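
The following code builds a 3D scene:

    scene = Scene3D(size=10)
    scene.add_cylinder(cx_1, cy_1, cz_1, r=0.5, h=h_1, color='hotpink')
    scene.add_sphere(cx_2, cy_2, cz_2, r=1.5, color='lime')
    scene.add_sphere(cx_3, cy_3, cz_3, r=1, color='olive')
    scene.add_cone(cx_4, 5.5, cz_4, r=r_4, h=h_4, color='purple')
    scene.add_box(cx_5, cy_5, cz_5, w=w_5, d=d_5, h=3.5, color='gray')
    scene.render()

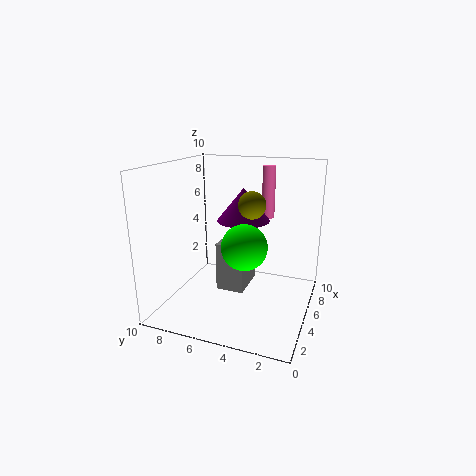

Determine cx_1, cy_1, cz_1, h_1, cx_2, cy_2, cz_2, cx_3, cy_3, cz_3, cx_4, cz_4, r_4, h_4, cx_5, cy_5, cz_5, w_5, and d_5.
cx_1 = 9
cy_1 = 4
cz_1 = 5.5
h_1 = 4
cx_2 = 3.5
cy_2 = 4
cz_2 = 5
cx_3 = 6.5
cy_3 = 4.5
cz_3 = 7
cx_4 = 7.5
cz_4 = 5.5
r_4 = 2
h_4 = 2.5
cx_5 = 4.5
cy_5 = 4.5
cz_5 = 1
w_5 = 3
d_5 = 2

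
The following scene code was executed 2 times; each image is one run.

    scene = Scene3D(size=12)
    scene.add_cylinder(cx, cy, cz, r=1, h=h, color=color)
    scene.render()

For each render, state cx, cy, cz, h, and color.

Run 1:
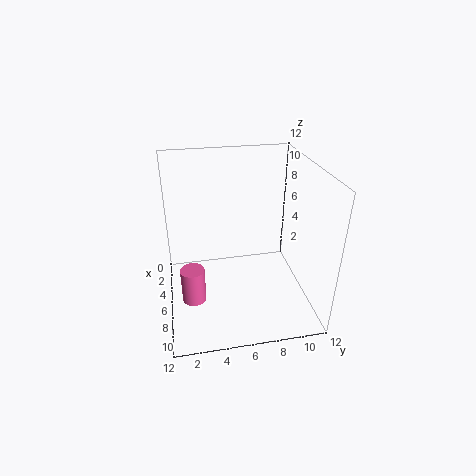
cx = 7; cy = 2; cz = 1; h = 3; color = 'hotpink'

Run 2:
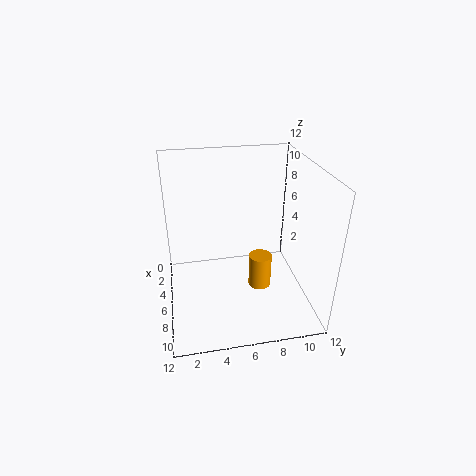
cx = 6; cy = 8; cz = 1; h = 3; color = 'orange'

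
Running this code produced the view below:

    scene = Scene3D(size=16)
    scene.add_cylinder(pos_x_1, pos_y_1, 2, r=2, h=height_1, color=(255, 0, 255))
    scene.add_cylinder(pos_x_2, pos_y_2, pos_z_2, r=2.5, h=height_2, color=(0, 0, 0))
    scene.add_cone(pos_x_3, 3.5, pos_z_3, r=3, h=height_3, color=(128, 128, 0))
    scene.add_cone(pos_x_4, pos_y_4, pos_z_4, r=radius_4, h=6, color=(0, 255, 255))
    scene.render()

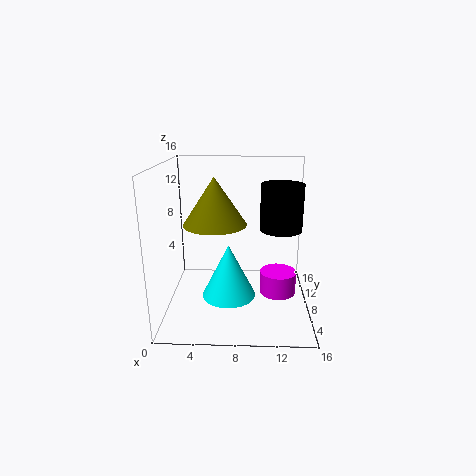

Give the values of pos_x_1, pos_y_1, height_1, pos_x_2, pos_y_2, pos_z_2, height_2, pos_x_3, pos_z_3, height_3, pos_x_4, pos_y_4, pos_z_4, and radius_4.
pos_x_1 = 12.5, pos_y_1 = 7, height_1 = 2.5, pos_x_2 = 13, pos_y_2 = 11, pos_z_2 = 8, height_2 = 5.5, pos_x_3 = 6, pos_z_3 = 11, height_3 = 4.5, pos_x_4 = 7, pos_y_4 = 7, pos_z_4 = 1.5, radius_4 = 3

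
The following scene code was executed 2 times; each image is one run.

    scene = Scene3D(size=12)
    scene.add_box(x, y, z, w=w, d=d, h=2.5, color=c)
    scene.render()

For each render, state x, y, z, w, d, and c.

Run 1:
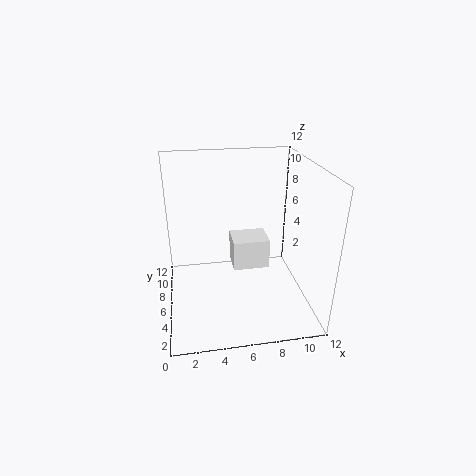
x = 5.5
y = 5
z = 3.5
w = 3
d = 2.5
c = 'white'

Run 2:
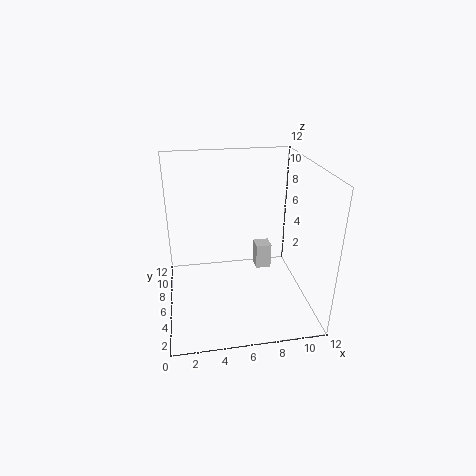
x = 8.5
y = 9.5
z = 0.5
w = 1.5
d = 1.5
c = 'lightgray'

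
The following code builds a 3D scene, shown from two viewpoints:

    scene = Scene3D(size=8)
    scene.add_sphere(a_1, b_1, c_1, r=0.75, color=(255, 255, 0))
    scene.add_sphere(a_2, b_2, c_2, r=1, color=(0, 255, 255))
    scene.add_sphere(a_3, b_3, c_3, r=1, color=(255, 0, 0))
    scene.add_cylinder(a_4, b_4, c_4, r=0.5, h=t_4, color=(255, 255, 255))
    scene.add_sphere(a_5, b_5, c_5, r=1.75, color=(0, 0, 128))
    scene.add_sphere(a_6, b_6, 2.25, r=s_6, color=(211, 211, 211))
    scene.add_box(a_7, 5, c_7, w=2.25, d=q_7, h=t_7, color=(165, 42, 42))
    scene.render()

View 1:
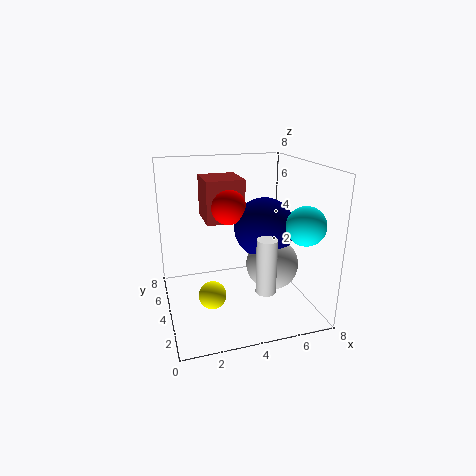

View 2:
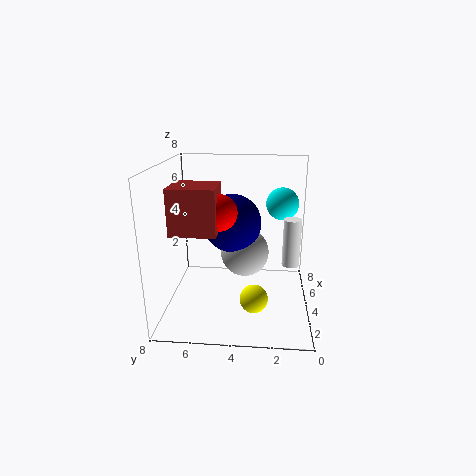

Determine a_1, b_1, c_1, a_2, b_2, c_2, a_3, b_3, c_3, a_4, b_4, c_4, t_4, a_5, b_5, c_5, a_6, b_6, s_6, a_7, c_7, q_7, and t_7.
a_1 = 2.25
b_1 = 3
c_1 = 1.25
a_2 = 6.75
b_2 = 1.5
c_2 = 5.25
a_3 = 3.75
b_3 = 5
c_3 = 5.5
a_4 = 4.5
b_4 = 1
c_4 = 2.25
t_4 = 2.75
a_5 = 5.75
b_5 = 4.5
c_5 = 4.25
a_6 = 6
b_6 = 3.75
s_6 = 1.5
a_7 = 2.5
c_7 = 4.5
q_7 = 2.5
t_7 = 2.5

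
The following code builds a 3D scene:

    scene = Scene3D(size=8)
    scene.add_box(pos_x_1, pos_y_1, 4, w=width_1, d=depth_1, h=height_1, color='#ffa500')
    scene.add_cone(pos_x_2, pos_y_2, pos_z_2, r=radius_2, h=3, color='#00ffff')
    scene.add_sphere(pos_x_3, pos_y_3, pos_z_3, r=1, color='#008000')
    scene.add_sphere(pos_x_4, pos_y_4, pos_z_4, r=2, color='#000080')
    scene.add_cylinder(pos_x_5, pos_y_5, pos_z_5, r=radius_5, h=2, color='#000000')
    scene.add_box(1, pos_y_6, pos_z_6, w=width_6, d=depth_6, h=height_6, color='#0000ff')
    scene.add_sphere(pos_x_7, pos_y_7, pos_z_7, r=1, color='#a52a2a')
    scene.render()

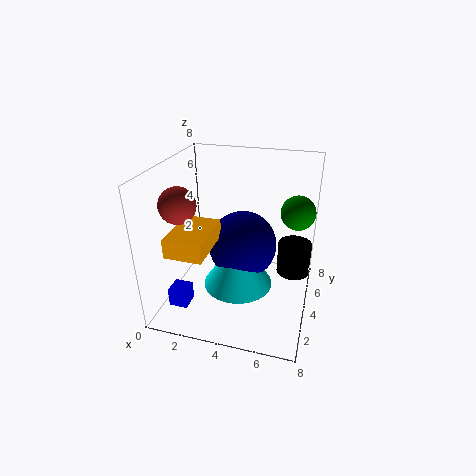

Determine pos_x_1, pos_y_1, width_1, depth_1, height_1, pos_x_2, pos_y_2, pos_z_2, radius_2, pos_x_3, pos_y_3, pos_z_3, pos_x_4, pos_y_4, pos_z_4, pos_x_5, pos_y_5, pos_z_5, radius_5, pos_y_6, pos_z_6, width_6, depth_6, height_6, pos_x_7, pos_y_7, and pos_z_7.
pos_x_1 = 1; pos_y_1 = 1; width_1 = 2; depth_1 = 3; height_1 = 1; pos_x_2 = 4; pos_y_2 = 4; pos_z_2 = 1; radius_2 = 2; pos_x_3 = 7; pos_y_3 = 6; pos_z_3 = 5; pos_x_4 = 4; pos_y_4 = 5; pos_z_4 = 3; pos_x_5 = 7; pos_y_5 = 6; pos_z_5 = 1; radius_5 = 1; pos_y_6 = 1; pos_z_6 = 1; width_6 = 1; depth_6 = 1; height_6 = 1; pos_x_7 = 1; pos_y_7 = 3; pos_z_7 = 6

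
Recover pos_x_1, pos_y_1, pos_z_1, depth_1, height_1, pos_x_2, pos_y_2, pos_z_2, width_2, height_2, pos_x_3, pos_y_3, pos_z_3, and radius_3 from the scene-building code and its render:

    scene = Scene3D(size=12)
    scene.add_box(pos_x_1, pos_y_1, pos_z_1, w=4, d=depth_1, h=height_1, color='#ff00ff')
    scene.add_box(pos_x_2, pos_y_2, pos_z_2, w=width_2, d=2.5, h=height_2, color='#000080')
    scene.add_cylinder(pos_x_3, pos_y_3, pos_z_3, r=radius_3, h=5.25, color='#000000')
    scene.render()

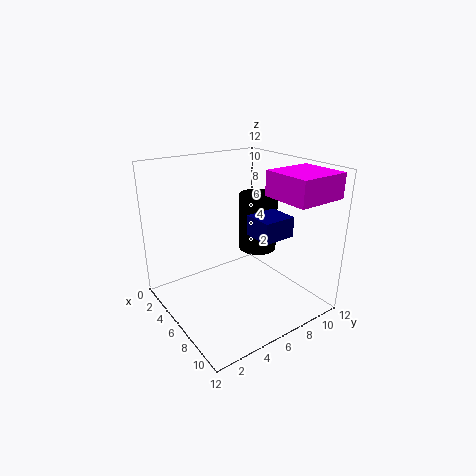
pos_x_1 = 7.5
pos_y_1 = 7.5
pos_z_1 = 9.75
depth_1 = 4.25
height_1 = 2
pos_x_2 = 8.5
pos_y_2 = 5
pos_z_2 = 7.5
width_2 = 2.25
height_2 = 1.5
pos_x_3 = 4.25
pos_y_3 = 9.5
pos_z_3 = 3.5
radius_3 = 1.75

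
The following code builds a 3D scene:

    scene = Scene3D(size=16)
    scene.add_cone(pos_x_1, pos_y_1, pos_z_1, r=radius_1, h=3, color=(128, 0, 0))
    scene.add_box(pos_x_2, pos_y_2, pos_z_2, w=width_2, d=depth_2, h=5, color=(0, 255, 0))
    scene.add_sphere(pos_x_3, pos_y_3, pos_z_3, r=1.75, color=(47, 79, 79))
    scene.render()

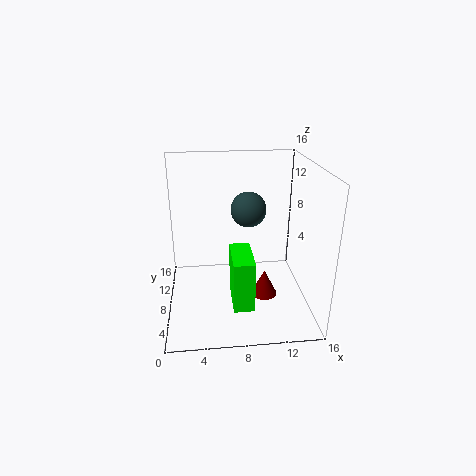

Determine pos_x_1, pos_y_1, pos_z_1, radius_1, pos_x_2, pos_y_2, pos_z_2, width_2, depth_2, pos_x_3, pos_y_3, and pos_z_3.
pos_x_1 = 11, pos_y_1 = 7.25, pos_z_1 = 1, radius_1 = 1.5, pos_x_2 = 6.75, pos_y_2 = 0.25, pos_z_2 = 4, width_2 = 2, depth_2 = 4.5, pos_x_3 = 8.75, pos_y_3 = 5.5, pos_z_3 = 12.25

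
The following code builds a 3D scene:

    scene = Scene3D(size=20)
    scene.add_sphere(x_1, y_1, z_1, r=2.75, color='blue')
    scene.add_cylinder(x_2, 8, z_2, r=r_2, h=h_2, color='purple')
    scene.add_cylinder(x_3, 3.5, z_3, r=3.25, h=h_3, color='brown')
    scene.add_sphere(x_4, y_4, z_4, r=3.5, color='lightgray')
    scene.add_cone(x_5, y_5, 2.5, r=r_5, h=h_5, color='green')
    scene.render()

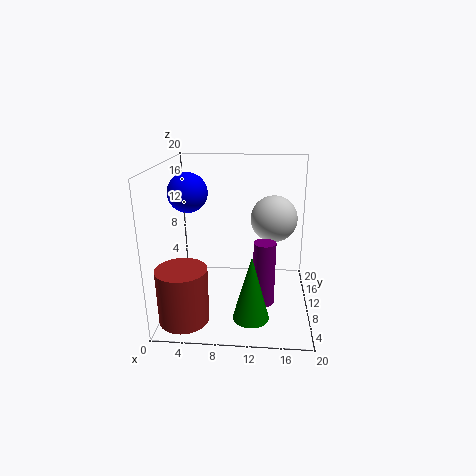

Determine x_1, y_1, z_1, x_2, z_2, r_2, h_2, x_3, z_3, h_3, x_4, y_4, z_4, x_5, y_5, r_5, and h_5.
x_1 = 3
y_1 = 11
z_1 = 16
x_2 = 13.75
z_2 = 1.25
r_2 = 1.5
h_2 = 9
x_3 = 3.5
z_3 = 1
h_3 = 7.25
x_4 = 15
y_4 = 15
z_4 = 11.25
x_5 = 12.25
y_5 = 2.5
r_5 = 2.25
h_5 = 8.25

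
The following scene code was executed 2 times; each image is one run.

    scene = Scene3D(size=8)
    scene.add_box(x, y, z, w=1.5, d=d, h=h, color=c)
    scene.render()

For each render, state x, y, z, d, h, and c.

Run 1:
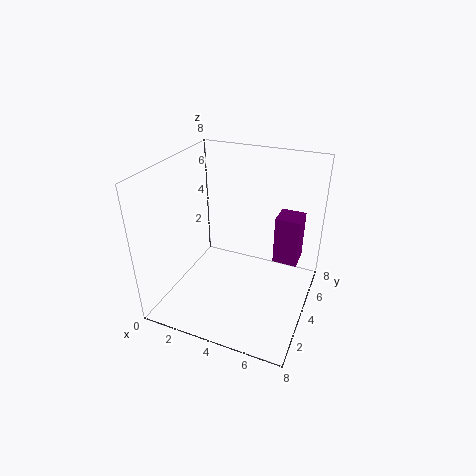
x = 5.5; y = 6; z = 1.5; d = 1.5; h = 3; c = 'purple'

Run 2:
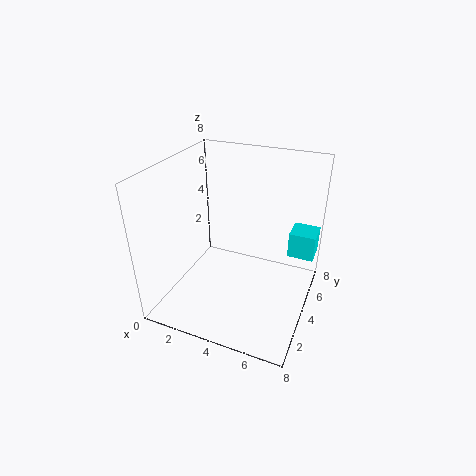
x = 6.5; y = 5.5; z = 2.5; d = 1.5; h = 1.5; c = 'cyan'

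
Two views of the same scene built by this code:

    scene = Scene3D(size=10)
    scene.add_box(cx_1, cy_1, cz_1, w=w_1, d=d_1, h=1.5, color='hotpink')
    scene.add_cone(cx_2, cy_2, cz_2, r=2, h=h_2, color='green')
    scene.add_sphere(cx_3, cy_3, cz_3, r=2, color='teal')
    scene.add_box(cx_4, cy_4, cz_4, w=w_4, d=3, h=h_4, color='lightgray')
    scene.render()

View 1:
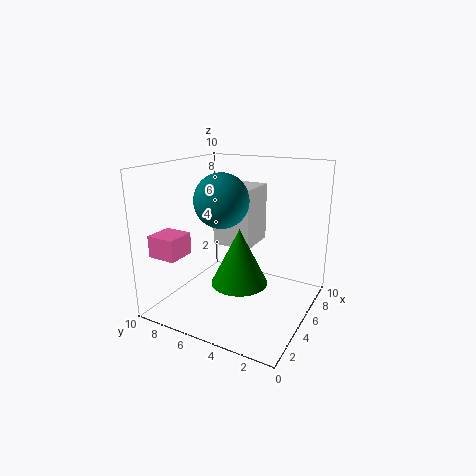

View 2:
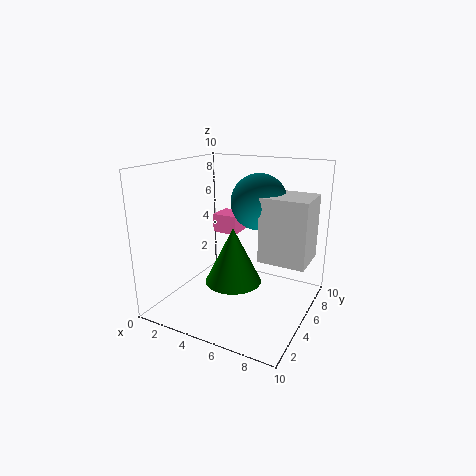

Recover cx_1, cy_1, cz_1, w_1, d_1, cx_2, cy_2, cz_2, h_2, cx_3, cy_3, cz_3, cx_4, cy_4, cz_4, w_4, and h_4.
cx_1 = 1.25; cy_1 = 7.75; cz_1 = 4; w_1 = 2; d_1 = 2; cx_2 = 4.75; cy_2 = 4.75; cz_2 = 1.75; h_2 = 4; cx_3 = 5.75; cy_3 = 6.75; cz_3 = 7.25; cx_4 = 6.5; cy_4 = 5; cz_4 = 3.5; w_4 = 3.25; h_4 = 4.5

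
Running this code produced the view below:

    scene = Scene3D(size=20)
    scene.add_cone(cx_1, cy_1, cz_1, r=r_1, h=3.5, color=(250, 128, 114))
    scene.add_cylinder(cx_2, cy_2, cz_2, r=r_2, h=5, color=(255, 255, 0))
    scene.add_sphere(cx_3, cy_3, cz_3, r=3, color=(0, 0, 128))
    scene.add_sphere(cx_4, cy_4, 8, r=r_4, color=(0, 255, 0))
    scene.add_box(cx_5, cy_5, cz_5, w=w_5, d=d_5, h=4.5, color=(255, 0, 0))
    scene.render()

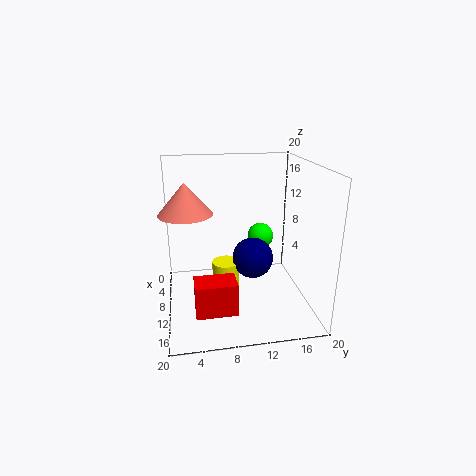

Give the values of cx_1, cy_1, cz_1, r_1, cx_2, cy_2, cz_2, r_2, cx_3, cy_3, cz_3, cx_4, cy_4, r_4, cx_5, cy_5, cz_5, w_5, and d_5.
cx_1 = 16.5
cy_1 = 3
cz_1 = 16
r_1 = 3
cx_2 = 8
cy_2 = 8.5
cz_2 = 0.5
r_2 = 2
cx_3 = 8.5
cy_3 = 12.5
cz_3 = 6
cx_4 = 5
cy_4 = 14.5
r_4 = 2
cx_5 = 12.5
cy_5 = 3.5
cz_5 = 1.5
w_5 = 3.5
d_5 = 5.5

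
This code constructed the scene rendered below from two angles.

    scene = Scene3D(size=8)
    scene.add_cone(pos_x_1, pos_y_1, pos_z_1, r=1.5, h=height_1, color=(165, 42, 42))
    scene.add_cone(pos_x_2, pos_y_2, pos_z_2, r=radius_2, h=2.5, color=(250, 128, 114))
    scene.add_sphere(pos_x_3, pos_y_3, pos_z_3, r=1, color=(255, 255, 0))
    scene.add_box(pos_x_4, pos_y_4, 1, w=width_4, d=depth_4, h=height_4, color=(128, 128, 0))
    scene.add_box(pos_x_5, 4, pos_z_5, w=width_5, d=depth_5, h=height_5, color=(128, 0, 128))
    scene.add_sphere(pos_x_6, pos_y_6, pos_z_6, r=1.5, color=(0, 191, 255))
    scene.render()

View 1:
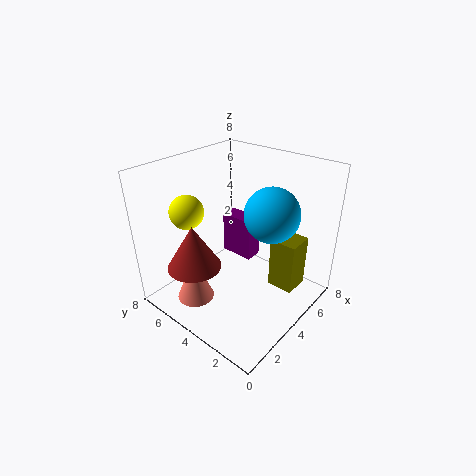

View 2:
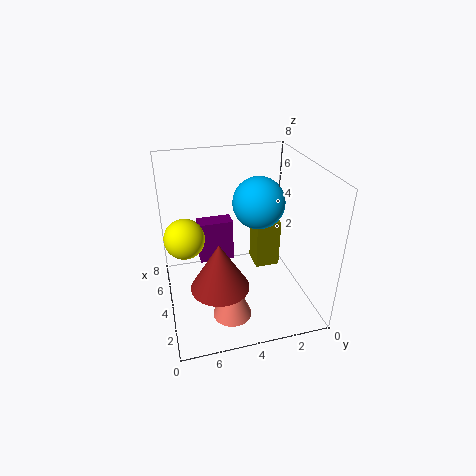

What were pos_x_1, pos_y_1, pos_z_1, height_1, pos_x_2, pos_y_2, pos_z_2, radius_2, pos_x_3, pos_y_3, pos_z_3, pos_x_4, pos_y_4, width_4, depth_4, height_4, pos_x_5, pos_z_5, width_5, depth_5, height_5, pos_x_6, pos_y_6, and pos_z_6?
pos_x_1 = 2; pos_y_1 = 5.5; pos_z_1 = 2.5; height_1 = 2.5; pos_x_2 = 1.5; pos_y_2 = 5; pos_z_2 = 1; radius_2 = 1; pos_x_3 = 3; pos_y_3 = 7; pos_z_3 = 5; pos_x_4 = 5; pos_y_4 = 1; width_4 = 1.5; depth_4 = 1.5; height_4 = 3; pos_x_5 = 5; pos_z_5 = 2; width_5 = 1; depth_5 = 2; height_5 = 2.5; pos_x_6 = 5; pos_y_6 = 2.5; pos_z_6 = 5.5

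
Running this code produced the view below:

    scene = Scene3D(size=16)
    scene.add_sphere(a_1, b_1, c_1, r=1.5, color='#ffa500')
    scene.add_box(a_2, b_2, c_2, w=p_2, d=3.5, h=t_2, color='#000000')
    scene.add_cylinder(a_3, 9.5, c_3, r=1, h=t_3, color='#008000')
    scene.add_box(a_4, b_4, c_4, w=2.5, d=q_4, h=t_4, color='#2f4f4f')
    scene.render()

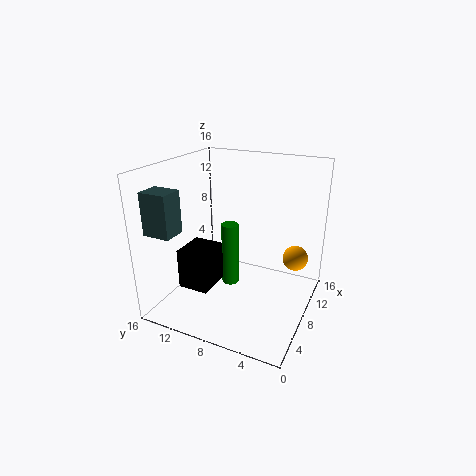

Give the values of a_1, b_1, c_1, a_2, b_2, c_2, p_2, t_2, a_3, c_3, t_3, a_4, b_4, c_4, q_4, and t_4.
a_1 = 12.5; b_1 = 2.5; c_1 = 4.5; a_2 = 4; b_2 = 10; c_2 = 2.5; p_2 = 4; t_2 = 4.5; a_3 = 9; c_3 = 1.5; t_3 = 7.5; a_4 = 1.5; b_4 = 12.5; c_4 = 9.5; q_4 = 3; t_4 = 4.5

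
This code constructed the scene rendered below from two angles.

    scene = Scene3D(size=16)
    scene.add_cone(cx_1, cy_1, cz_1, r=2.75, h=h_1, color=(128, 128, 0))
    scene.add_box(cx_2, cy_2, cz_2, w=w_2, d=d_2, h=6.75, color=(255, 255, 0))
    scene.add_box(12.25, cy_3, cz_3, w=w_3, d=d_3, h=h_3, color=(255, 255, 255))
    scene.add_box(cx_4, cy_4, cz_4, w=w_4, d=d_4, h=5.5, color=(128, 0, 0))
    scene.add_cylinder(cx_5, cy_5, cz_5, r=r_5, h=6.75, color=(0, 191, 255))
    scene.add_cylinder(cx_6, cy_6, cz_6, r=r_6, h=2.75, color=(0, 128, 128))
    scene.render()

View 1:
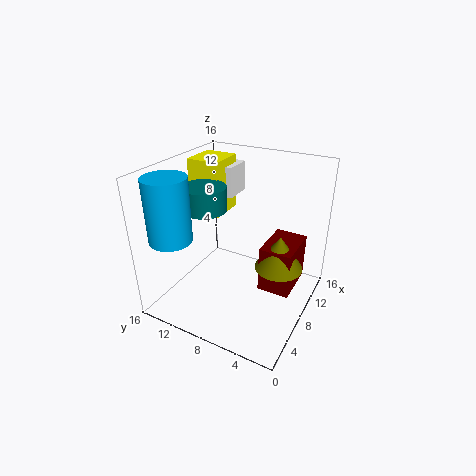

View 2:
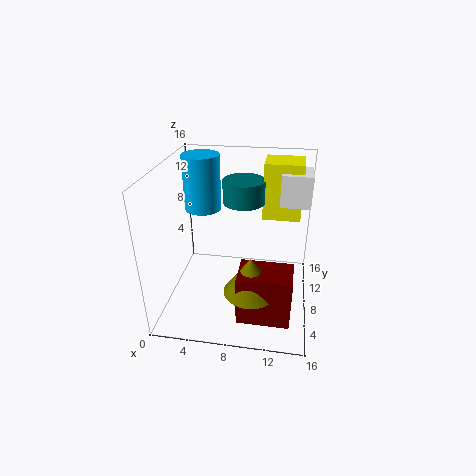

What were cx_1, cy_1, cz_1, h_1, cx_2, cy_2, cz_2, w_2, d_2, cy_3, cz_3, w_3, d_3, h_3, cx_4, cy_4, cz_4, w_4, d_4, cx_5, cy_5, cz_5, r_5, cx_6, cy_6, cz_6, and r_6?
cx_1 = 10, cy_1 = 3.75, cz_1 = 4.25, h_1 = 4, cx_2 = 10.25, cy_2 = 12, cz_2 = 8.5, w_2 = 4.5, d_2 = 4, cy_3 = 11.25, cz_3 = 10.5, w_3 = 3.5, d_3 = 3.75, h_3 = 3.75, cx_4 = 8.75, cy_4 = 2, cz_4 = 1.25, w_4 = 5.5, d_4 = 3.75, cx_5 = 2.75, cy_5 = 13, cz_5 = 9, r_5 = 2.25, cx_6 = 8, cy_6 = 12.25, cz_6 = 10.5, r_6 = 2.5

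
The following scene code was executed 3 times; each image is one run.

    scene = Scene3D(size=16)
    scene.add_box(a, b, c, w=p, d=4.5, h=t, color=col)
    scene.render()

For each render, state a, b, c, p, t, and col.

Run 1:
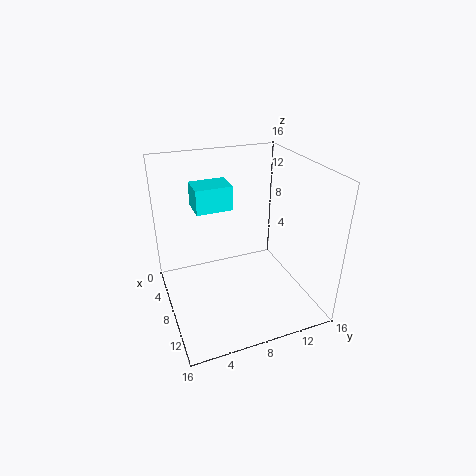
a = 0.5, b = 4.5, c = 9.5, p = 3.5, t = 3, col = 'cyan'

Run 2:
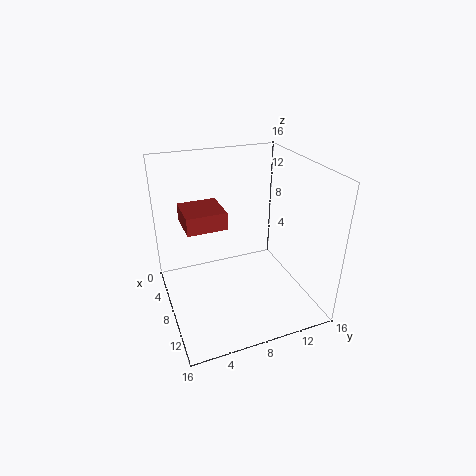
a = 3, b = 2.5, c = 9, p = 4.5, t = 2, col = 'brown'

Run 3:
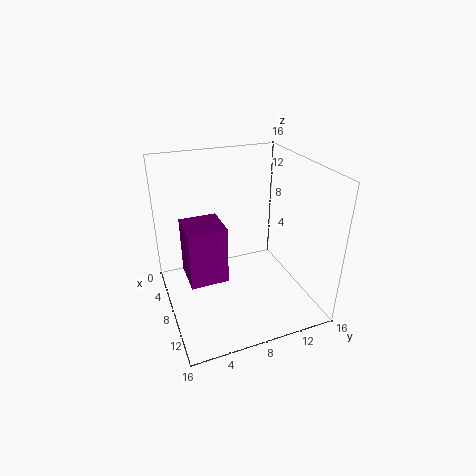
a = 3, b = 2.5, c = 2, p = 4.5, t = 7, col = 'purple'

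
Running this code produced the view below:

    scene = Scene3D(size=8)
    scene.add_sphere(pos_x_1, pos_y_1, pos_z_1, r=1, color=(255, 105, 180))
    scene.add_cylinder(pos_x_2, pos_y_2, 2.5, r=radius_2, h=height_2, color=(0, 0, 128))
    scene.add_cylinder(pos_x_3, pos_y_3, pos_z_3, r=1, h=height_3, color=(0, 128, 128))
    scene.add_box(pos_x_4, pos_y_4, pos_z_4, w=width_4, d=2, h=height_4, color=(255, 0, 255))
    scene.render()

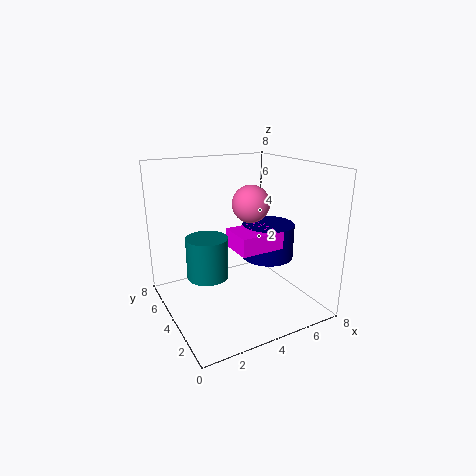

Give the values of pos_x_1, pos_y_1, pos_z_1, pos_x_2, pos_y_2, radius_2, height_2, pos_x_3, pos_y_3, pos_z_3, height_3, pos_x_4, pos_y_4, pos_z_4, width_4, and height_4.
pos_x_1 = 4.5, pos_y_1 = 3.5, pos_z_1 = 6, pos_x_2 = 6, pos_y_2 = 4, radius_2 = 1.5, height_2 = 2, pos_x_3 = 1.5, pos_y_3 = 2.5, pos_z_3 = 3, height_3 = 2, pos_x_4 = 3.5, pos_y_4 = 2.5, pos_z_4 = 3.5, width_4 = 2.5, height_4 = 1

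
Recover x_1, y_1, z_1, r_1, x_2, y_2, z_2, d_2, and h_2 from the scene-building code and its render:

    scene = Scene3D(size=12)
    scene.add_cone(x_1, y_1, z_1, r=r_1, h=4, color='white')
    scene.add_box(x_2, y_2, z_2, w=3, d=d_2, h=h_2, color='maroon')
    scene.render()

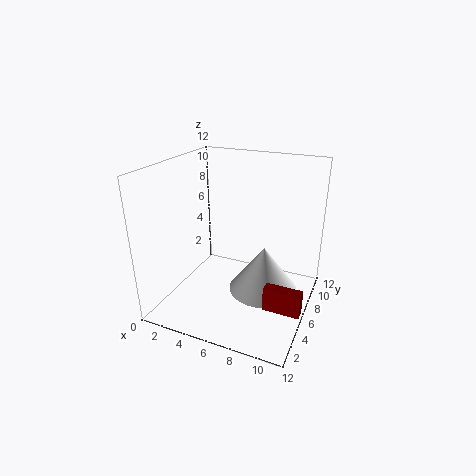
x_1 = 8; y_1 = 7; z_1 = 1; r_1 = 3; x_2 = 9; y_2 = 4; z_2 = 1; d_2 = 1; h_2 = 2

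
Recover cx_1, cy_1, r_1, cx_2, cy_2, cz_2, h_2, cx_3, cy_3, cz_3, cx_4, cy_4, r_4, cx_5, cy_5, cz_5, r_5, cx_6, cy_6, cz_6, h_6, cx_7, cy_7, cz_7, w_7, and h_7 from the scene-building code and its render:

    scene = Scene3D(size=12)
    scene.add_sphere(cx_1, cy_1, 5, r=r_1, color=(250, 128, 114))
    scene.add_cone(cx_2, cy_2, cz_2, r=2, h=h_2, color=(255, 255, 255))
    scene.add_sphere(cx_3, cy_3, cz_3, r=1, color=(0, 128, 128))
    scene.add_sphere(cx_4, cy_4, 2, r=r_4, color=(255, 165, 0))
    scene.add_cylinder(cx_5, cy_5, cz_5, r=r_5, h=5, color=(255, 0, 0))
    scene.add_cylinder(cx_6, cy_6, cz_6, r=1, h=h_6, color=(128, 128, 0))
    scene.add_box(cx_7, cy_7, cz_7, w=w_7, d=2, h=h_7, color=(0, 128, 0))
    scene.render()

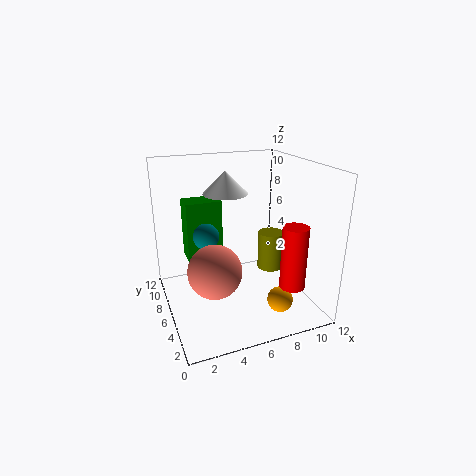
cx_1 = 3, cy_1 = 3, r_1 = 2, cx_2 = 6, cy_2 = 9, cz_2 = 9, h_2 = 2, cx_3 = 3, cy_3 = 5, cz_3 = 7, cx_4 = 8, cy_4 = 2, r_4 = 1, cx_5 = 9, cy_5 = 2, cz_5 = 3, r_5 = 1, cx_6 = 8, cy_6 = 4, cz_6 = 4, h_6 = 3, cx_7 = 2, cy_7 = 7, cz_7 = 4, w_7 = 3, h_7 = 5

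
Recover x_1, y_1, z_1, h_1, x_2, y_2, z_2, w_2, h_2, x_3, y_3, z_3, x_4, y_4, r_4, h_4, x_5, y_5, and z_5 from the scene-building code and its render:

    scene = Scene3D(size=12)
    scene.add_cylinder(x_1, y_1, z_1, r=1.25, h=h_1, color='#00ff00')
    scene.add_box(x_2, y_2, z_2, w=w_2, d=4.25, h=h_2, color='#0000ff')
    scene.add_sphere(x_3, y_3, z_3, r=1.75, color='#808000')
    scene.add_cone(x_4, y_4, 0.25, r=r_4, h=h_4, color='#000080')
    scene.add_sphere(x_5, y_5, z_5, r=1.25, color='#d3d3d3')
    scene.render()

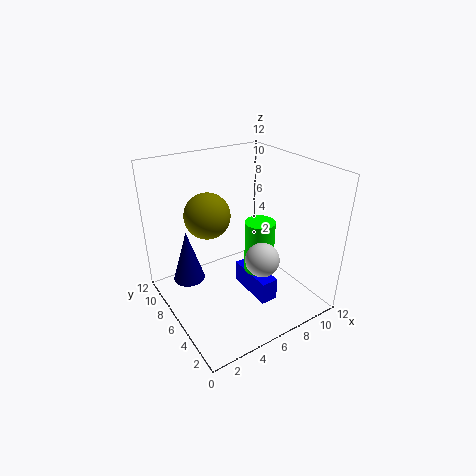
x_1 = 7.5, y_1 = 5, z_1 = 3, h_1 = 4.5, x_2 = 6.75, y_2 = 3.25, z_2 = 0.5, w_2 = 1.5, h_2 = 2, x_3 = 3.25, y_3 = 6, z_3 = 8.75, x_4 = 3.25, y_4 = 10.5, r_4 = 1.5, h_4 = 5, x_5 = 5.5, y_5 = 2, z_5 = 6.25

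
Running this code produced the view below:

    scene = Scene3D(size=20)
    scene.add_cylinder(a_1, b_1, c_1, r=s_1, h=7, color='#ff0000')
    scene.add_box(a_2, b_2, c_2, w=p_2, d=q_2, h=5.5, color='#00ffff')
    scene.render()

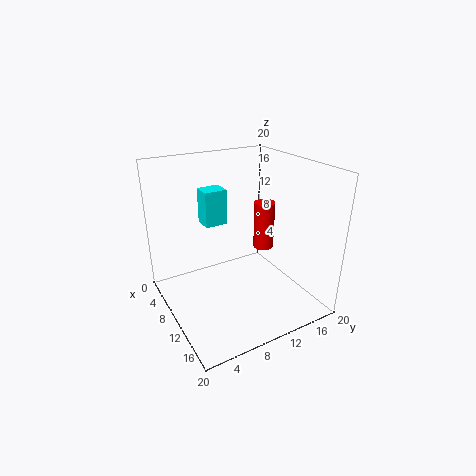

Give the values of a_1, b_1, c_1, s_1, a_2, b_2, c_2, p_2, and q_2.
a_1 = 9, b_1 = 15, c_1 = 7, s_1 = 1.5, a_2 = 1, b_2 = 8, c_2 = 9.5, p_2 = 3, q_2 = 3.5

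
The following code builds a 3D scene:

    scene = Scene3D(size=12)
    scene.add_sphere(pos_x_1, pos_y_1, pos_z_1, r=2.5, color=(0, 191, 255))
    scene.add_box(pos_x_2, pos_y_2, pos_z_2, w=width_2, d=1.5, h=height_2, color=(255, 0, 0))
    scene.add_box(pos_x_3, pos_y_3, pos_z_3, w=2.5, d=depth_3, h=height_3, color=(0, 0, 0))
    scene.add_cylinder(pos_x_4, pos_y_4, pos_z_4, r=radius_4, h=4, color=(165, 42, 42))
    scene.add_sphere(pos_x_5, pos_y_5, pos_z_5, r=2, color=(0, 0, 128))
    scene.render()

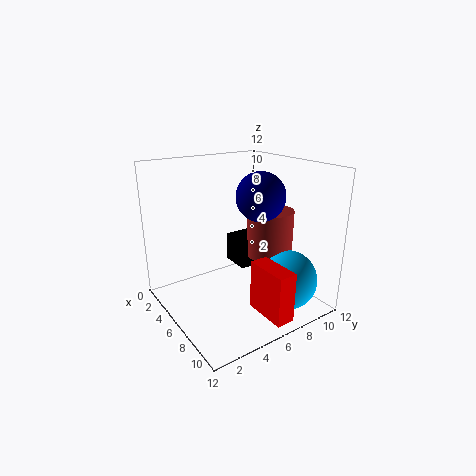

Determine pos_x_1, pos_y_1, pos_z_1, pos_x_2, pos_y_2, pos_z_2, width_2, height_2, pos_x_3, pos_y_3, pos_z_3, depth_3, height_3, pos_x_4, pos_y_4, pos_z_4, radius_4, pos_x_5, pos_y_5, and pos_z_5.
pos_x_1 = 9
pos_y_1 = 9
pos_z_1 = 2.5
pos_x_2 = 8.5
pos_y_2 = 5.5
pos_z_2 = 1
width_2 = 3.5
height_2 = 4
pos_x_3 = 3.5
pos_y_3 = 6.5
pos_z_3 = 3
depth_3 = 2.5
height_3 = 2.5
pos_x_4 = 6.5
pos_y_4 = 9
pos_z_4 = 4
radius_4 = 2
pos_x_5 = 7
pos_y_5 = 7.5
pos_z_5 = 9.5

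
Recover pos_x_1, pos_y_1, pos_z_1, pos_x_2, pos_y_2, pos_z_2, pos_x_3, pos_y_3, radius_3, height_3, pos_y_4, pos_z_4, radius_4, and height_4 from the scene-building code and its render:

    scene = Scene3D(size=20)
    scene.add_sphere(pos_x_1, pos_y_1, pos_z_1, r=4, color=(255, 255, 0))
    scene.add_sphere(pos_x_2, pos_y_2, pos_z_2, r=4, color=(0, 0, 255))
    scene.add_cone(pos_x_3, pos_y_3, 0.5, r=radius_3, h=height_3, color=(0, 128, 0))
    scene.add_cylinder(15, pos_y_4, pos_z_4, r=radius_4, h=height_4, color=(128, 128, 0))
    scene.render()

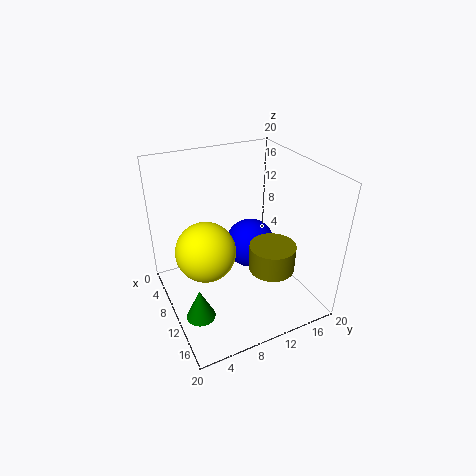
pos_x_1 = 10.5
pos_y_1 = 5
pos_z_1 = 9.5
pos_x_2 = 4.5
pos_y_2 = 15
pos_z_2 = 4.5
pos_x_3 = 12.5
pos_y_3 = 3
radius_3 = 2
height_3 = 4.5
pos_y_4 = 12.5
pos_z_4 = 7.5
radius_4 = 3
height_4 = 3.5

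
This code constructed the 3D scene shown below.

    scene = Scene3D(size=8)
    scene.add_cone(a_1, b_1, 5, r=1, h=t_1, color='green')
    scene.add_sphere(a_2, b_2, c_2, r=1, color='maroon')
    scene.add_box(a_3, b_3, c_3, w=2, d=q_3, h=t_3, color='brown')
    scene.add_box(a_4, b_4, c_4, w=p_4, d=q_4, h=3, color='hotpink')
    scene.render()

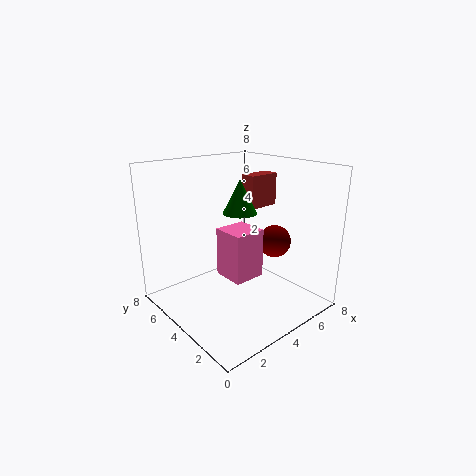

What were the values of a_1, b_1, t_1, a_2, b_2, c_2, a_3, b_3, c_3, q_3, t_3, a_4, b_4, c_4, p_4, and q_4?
a_1 = 5; b_1 = 5; t_1 = 2; a_2 = 7; b_2 = 4; c_2 = 3; a_3 = 6; b_3 = 5; c_3 = 5; q_3 = 1; t_3 = 2; a_4 = 4; b_4 = 4; c_4 = 1; p_4 = 2; q_4 = 2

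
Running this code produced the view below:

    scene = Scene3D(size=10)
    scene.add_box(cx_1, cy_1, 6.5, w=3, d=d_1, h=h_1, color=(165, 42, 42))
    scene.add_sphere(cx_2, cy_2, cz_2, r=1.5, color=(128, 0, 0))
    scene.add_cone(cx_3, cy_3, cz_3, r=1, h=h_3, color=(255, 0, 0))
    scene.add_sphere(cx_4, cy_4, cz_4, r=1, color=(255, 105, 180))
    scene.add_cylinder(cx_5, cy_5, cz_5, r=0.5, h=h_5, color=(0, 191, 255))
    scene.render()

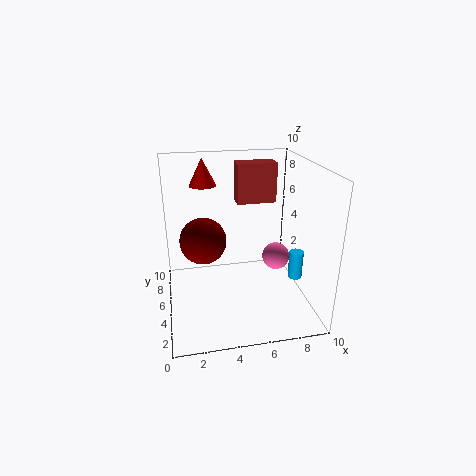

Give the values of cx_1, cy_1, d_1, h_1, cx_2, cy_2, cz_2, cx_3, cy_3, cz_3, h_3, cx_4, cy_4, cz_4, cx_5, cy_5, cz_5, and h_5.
cx_1 = 5.5, cy_1 = 7.5, d_1 = 1.5, h_1 = 3, cx_2 = 2.5, cy_2 = 4, cz_2 = 5.5, cx_3 = 3, cy_3 = 8, cz_3 = 8, h_3 = 2, cx_4 = 8, cy_4 = 5.5, cz_4 = 3, cx_5 = 9, cy_5 = 4, cz_5 = 2, h_5 = 2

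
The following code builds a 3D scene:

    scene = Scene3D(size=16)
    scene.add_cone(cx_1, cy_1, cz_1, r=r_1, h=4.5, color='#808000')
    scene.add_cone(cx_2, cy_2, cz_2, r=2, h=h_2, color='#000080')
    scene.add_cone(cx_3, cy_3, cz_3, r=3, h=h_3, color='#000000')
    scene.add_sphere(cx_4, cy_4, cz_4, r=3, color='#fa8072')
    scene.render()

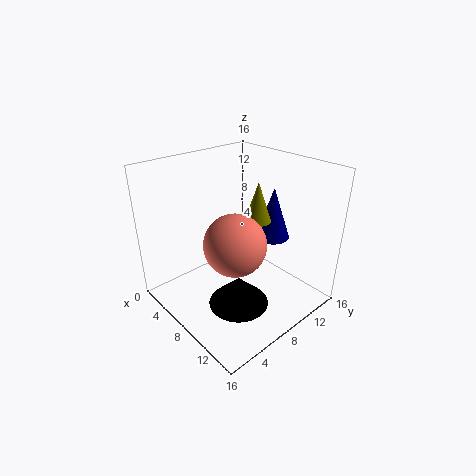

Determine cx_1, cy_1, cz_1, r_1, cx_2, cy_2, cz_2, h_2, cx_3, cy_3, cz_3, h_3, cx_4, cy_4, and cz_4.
cx_1 = 8.5; cy_1 = 10.5; cz_1 = 9.5; r_1 = 1.5; cx_2 = 9; cy_2 = 12.5; cz_2 = 7; h_2 = 6; cx_3 = 12; cy_3 = 4.5; cz_3 = 3.5; h_3 = 3; cx_4 = 11.5; cy_4 = 4.5; cz_4 = 10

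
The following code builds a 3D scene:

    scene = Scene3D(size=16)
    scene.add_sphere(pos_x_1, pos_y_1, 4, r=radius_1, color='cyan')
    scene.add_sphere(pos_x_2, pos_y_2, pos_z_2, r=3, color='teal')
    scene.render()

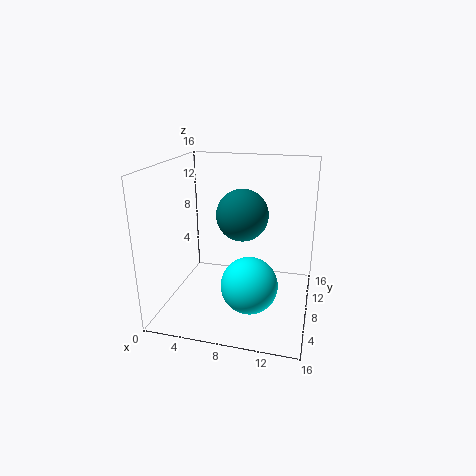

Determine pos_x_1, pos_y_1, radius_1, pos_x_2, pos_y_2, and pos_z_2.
pos_x_1 = 10, pos_y_1 = 5, radius_1 = 3, pos_x_2 = 8, pos_y_2 = 10, pos_z_2 = 10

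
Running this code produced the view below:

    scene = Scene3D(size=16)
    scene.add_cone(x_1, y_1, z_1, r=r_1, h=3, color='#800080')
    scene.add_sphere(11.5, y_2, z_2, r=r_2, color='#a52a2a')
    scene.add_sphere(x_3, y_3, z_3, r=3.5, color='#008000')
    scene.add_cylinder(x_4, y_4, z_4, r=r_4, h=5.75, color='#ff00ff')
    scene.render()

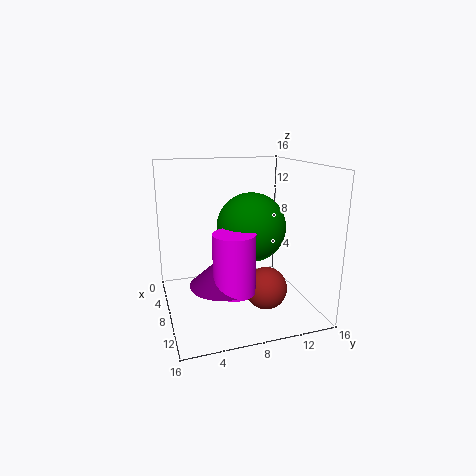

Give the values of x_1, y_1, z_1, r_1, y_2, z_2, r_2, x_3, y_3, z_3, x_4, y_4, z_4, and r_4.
x_1 = 12.5; y_1 = 5; z_1 = 5; r_1 = 3.25; y_2 = 10; z_2 = 3.25; r_2 = 2.25; x_3 = 10.75; y_3 = 8.5; z_3 = 10; x_4 = 13.75; y_4 = 5.75; z_4 = 4.75; r_4 = 2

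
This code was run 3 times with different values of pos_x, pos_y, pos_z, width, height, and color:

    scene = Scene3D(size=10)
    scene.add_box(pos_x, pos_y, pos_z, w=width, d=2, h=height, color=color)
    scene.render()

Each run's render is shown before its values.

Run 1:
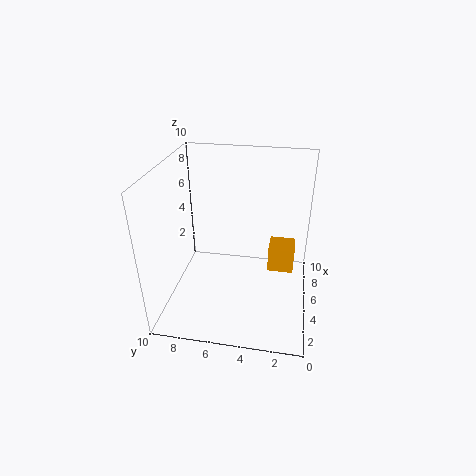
pos_x = 7; pos_y = 1; pos_z = 1; width = 2; height = 2; color = 'orange'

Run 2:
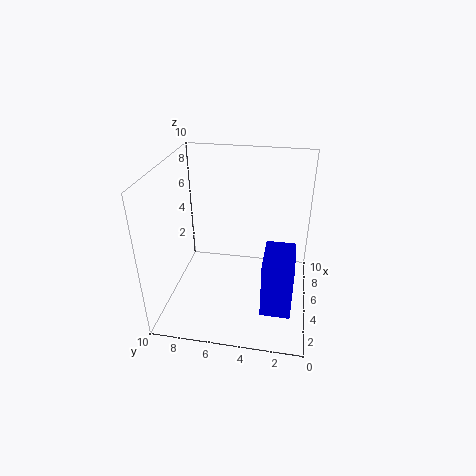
pos_x = 2; pos_y = 1; pos_z = 1; width = 3; height = 4; color = 'blue'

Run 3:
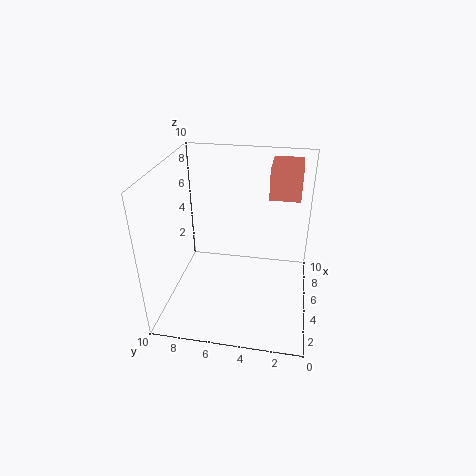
pos_x = 5; pos_y = 1; pos_z = 8; width = 3; height = 2; color = 'salmon'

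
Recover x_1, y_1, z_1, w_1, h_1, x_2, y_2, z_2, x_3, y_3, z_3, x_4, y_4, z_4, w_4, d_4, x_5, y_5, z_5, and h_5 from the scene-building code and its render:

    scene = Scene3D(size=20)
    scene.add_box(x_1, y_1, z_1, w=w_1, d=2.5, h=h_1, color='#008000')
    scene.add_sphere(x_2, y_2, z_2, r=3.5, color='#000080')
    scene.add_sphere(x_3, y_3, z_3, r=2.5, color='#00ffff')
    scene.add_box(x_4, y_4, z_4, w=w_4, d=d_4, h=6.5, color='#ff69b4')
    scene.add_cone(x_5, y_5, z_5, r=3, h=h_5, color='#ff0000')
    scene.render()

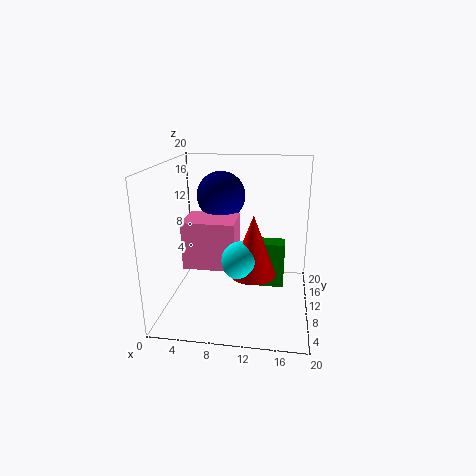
x_1 = 13, y_1 = 7, z_1 = 4.5, w_1 = 3.5, h_1 = 6, x_2 = 7, y_2 = 13.5, z_2 = 15, x_3 = 11, y_3 = 6, z_3 = 8.5, x_4 = 3, y_4 = 6.5, z_4 = 6.5, w_4 = 7, d_4 = 5.5, x_5 = 12.5, y_5 = 6.5, z_5 = 6.5, h_5 = 8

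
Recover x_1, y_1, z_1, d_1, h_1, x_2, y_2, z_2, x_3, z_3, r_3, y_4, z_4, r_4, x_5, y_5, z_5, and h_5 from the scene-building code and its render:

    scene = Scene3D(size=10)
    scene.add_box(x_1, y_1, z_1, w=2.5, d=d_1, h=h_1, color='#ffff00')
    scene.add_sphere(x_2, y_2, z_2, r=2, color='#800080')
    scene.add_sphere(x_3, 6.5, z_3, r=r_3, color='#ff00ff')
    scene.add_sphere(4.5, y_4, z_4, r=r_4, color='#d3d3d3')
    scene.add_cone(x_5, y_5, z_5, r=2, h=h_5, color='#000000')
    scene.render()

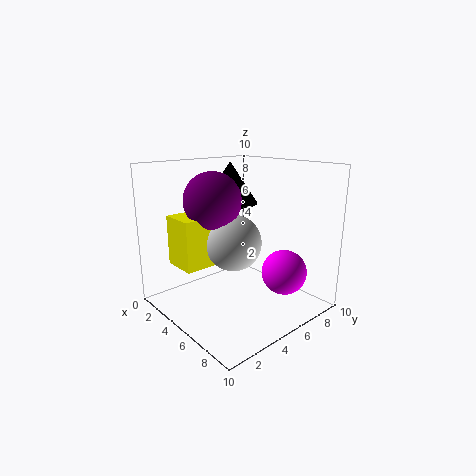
x_1 = 1.5, y_1 = 1.5, z_1 = 3, d_1 = 3, h_1 = 3.5, x_2 = 3.5, y_2 = 4, z_2 = 7.5, x_3 = 8, z_3 = 3, r_3 = 1.5, y_4 = 5, z_4 = 4.5, r_4 = 2, x_5 = 3, y_5 = 6, z_5 = 7, h_5 = 3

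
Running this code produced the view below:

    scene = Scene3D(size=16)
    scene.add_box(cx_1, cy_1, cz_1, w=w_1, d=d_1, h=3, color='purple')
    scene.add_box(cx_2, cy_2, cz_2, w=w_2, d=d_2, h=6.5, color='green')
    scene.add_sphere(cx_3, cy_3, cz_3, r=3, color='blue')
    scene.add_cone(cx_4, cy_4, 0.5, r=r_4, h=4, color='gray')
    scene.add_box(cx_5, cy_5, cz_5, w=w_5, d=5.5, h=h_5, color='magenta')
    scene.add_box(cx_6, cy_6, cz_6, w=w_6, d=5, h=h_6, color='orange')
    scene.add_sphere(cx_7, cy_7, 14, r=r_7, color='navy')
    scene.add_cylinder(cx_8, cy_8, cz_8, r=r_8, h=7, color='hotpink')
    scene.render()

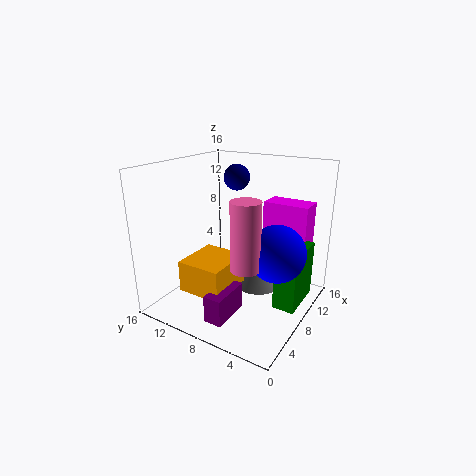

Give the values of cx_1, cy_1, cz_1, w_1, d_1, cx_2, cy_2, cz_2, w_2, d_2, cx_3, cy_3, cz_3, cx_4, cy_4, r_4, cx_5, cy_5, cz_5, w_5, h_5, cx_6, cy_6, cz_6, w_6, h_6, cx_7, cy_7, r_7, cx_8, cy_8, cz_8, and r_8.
cx_1 = 2, cy_1 = 6.5, cz_1 = 0.5, w_1 = 4.5, d_1 = 2, cx_2 = 8, cy_2 = 1, cz_2 = 0.5, w_2 = 5.5, d_2 = 2.5, cx_3 = 7.5, cy_3 = 3, cz_3 = 7.5, cx_4 = 12, cy_4 = 7.5, r_4 = 3, cx_5 = 13, cy_5 = 2, cz_5 = 5.5, w_5 = 3, h_5 = 5.5, cx_6 = 3, cy_6 = 7.5, cz_6 = 2.5, w_6 = 5.5, h_6 = 3.5, cx_7 = 11, cy_7 = 10, r_7 = 1.5, cx_8 = 4.5, cy_8 = 5, cz_8 = 6.5, r_8 = 1.5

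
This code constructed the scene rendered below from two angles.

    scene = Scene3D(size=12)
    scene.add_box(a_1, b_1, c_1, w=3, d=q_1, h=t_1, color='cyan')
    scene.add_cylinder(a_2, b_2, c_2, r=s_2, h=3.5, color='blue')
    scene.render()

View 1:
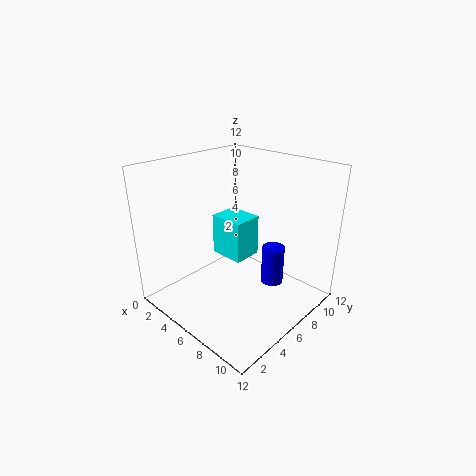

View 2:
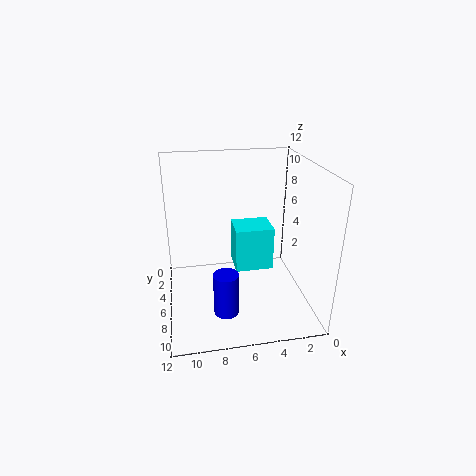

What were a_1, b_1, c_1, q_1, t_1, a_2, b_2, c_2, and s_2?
a_1 = 3.5
b_1 = 5.5
c_1 = 4
q_1 = 2.5
t_1 = 3.5
a_2 = 7.5
b_2 = 9
c_2 = 1
s_2 = 1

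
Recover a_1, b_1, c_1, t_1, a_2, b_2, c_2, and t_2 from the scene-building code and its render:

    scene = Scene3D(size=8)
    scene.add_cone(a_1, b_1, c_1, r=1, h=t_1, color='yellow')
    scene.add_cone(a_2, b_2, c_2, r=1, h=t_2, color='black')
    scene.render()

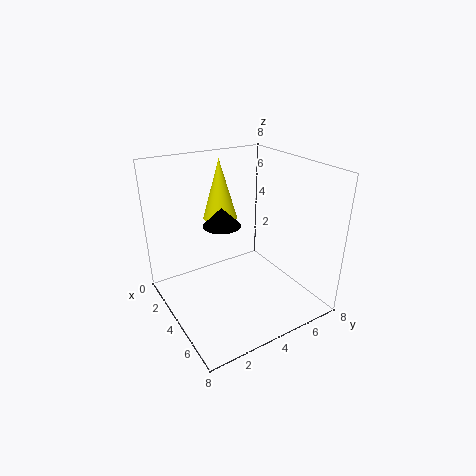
a_1 = 2; b_1 = 4; c_1 = 4.5; t_1 = 3.5; a_2 = 4; b_2 = 3; c_2 = 5; t_2 = 1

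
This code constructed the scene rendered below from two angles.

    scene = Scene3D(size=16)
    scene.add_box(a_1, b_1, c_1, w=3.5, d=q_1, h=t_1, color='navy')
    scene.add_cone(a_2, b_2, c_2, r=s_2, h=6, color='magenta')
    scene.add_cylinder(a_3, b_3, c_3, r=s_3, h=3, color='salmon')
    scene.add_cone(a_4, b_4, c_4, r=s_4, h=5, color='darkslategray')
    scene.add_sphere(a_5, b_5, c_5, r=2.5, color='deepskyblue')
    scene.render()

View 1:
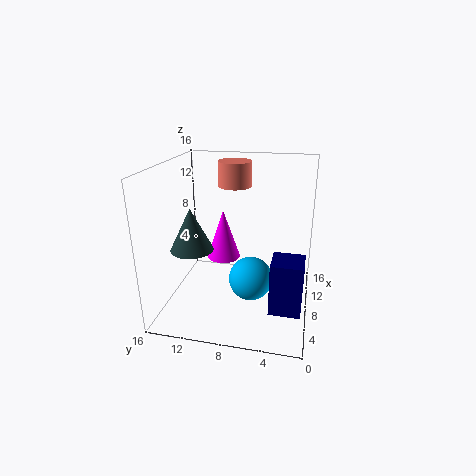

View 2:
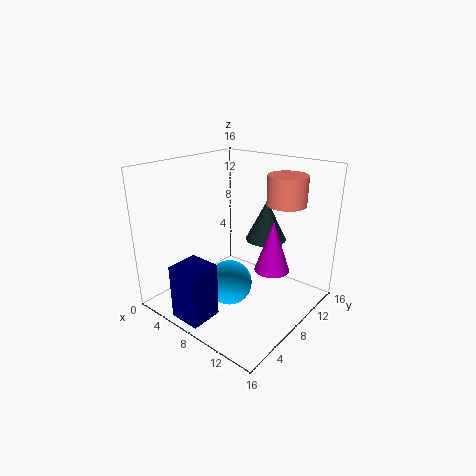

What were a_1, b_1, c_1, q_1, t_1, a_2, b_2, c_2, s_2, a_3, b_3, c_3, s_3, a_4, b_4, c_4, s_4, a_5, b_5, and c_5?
a_1 = 5, b_1 = 0.5, c_1 = 0.5, q_1 = 3.5, t_1 = 6, a_2 = 11, b_2 = 10.5, c_2 = 4, s_2 = 2, a_3 = 13, b_3 = 9.5, c_3 = 12.5, s_3 = 2, a_4 = 8, b_4 = 13.5, c_4 = 6, s_4 = 2.5, a_5 = 8, b_5 = 6.5, c_5 = 3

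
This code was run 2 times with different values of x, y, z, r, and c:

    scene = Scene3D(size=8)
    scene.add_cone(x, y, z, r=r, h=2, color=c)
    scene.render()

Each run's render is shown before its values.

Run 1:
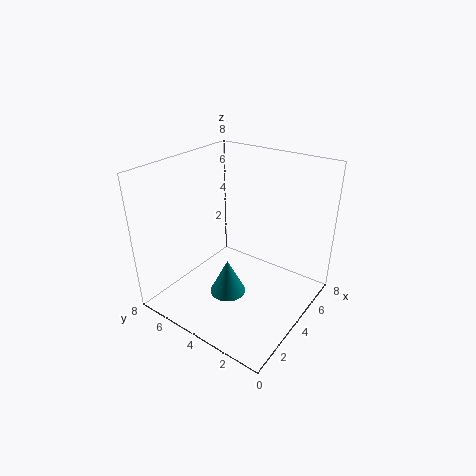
x = 3; y = 4; z = 1; r = 1; c = 'teal'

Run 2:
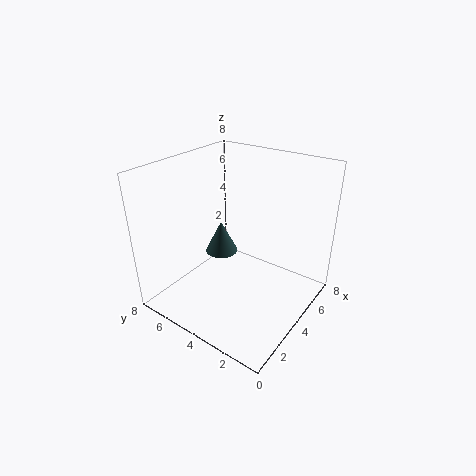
x = 5; y = 6; z = 2; r = 1; c = 'darkslategray'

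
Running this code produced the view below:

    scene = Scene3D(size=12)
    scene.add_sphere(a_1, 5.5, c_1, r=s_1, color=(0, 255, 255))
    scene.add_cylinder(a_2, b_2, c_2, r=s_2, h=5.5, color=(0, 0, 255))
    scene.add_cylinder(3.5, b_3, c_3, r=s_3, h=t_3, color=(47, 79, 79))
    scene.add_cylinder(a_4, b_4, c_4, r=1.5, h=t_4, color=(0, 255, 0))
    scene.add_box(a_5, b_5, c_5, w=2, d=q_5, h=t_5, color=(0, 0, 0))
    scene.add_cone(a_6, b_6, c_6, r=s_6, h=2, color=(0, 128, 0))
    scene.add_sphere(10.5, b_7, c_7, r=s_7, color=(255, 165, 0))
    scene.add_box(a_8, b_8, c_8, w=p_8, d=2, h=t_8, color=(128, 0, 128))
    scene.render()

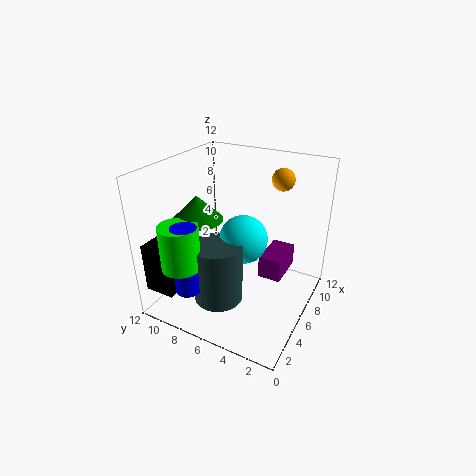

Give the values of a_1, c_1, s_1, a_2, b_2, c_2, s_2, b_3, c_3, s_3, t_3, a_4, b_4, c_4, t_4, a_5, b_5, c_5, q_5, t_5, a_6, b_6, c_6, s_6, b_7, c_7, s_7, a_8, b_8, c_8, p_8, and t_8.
a_1 = 6, c_1 = 6, s_1 = 2, a_2 = 1.5, b_2 = 8, c_2 = 3, s_2 = 1, b_3 = 6.5, c_3 = 1.5, s_3 = 2, t_3 = 5, a_4 = 1.5, b_4 = 8.5, c_4 = 5, t_4 = 3.5, a_5 = 0.5, b_5 = 9, c_5 = 2.5, q_5 = 2.5, t_5 = 4, a_6 = 4, b_6 = 8.5, c_6 = 8, s_6 = 2, b_7 = 4, c_7 = 10, s_7 = 1, a_8 = 7, b_8 = 2.5, c_8 = 2, p_8 = 3.5, t_8 = 2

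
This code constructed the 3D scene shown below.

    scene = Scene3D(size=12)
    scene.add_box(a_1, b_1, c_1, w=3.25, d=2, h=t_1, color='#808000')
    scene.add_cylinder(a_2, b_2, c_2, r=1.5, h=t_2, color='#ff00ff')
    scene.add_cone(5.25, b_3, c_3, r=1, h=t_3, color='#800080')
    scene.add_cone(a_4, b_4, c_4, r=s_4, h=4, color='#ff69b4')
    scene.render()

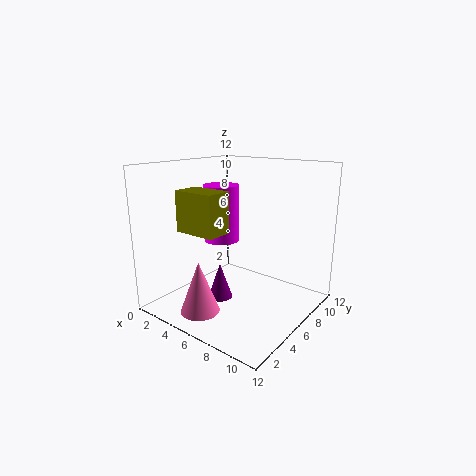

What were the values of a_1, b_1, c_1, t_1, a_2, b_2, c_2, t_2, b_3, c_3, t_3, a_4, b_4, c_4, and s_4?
a_1 = 4.25, b_1 = 1, c_1 = 7.5, t_1 = 3, a_2 = 4.25, b_2 = 6, c_2 = 5.5, t_2 = 4.75, b_3 = 4.5, c_3 = 1, t_3 = 3, a_4 = 5.75, b_4 = 1.5, c_4 = 1.25, s_4 = 1.5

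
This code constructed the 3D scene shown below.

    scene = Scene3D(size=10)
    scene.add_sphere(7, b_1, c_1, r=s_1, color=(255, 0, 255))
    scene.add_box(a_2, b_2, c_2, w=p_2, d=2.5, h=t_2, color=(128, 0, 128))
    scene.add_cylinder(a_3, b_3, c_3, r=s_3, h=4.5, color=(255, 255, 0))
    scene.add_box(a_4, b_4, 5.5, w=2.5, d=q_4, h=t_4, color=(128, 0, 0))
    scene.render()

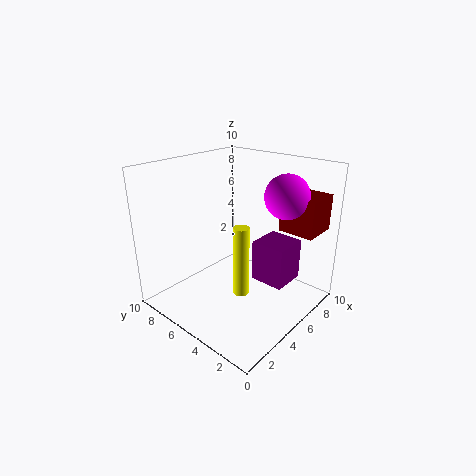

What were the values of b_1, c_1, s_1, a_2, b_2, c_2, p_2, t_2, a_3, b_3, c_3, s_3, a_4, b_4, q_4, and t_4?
b_1 = 2.5
c_1 = 8
s_1 = 1.5
a_2 = 6
b_2 = 2
c_2 = 1.5
p_2 = 2.5
t_2 = 3
a_3 = 3
b_3 = 3
c_3 = 2.5
s_3 = 0.5
a_4 = 7
b_4 = 0.5
q_4 = 2.5
t_4 = 2.5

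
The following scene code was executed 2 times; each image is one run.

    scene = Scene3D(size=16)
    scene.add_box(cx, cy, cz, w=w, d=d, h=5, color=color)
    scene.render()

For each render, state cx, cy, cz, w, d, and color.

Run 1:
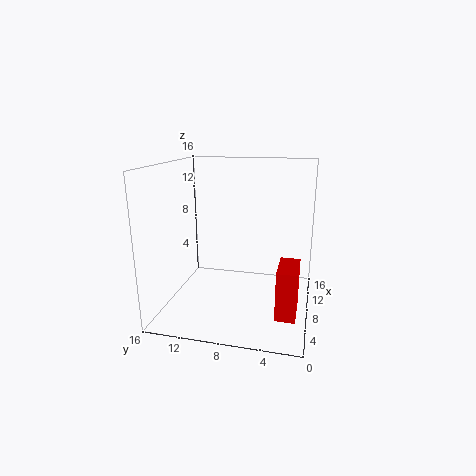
cx = 2, cy = 1, cz = 2, w = 4, d = 2, color = 'red'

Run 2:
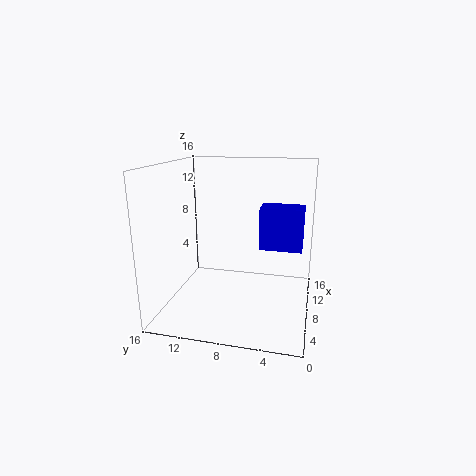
cx = 10, cy = 1, cz = 6, w = 3, d = 5, color = 'blue'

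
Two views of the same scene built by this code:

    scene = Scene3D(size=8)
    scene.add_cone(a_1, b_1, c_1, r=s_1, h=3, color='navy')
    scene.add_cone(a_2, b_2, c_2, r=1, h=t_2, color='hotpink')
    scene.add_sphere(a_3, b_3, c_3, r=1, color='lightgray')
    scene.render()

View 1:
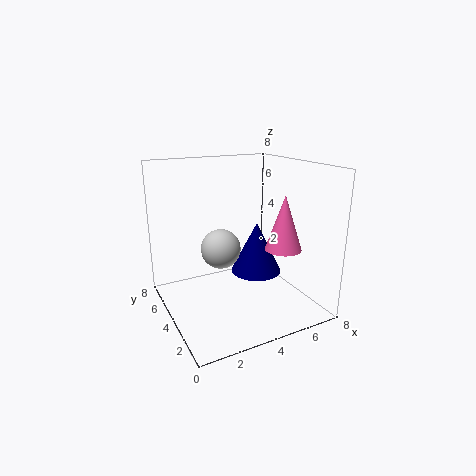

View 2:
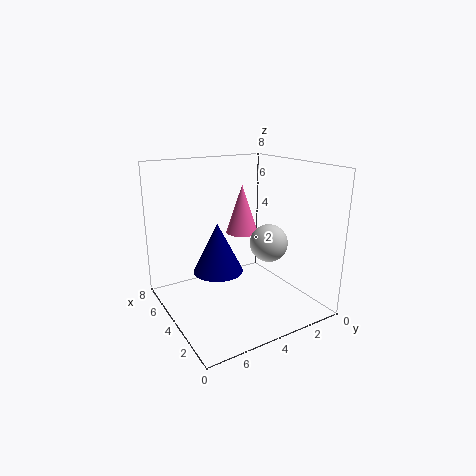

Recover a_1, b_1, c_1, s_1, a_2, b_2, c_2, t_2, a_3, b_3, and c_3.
a_1 = 5.5, b_1 = 4.5, c_1 = 1.5, s_1 = 1.5, a_2 = 6, b_2 = 2.5, c_2 = 3.5, t_2 = 3, a_3 = 2.5, b_3 = 3, c_3 = 4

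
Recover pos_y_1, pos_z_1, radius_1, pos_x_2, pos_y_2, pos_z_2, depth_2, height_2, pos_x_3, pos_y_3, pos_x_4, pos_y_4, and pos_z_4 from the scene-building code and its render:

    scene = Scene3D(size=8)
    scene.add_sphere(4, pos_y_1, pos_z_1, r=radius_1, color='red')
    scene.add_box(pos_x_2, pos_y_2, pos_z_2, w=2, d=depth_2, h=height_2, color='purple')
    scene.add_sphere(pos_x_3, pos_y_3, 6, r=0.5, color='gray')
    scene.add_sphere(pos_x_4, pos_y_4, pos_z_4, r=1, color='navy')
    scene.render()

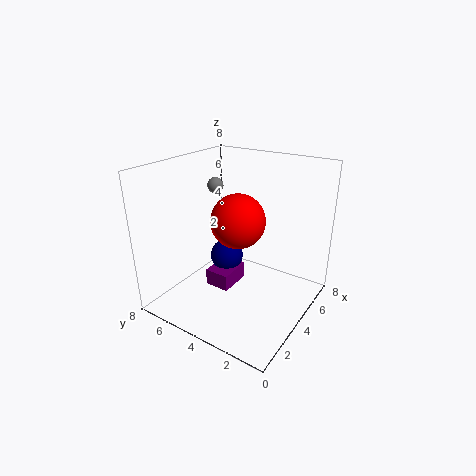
pos_y_1 = 4, pos_z_1 = 5, radius_1 = 1.5, pos_x_2 = 3.5, pos_y_2 = 4.5, pos_z_2 = 0.5, depth_2 = 1.5, height_2 = 1, pos_x_3 = 6, pos_y_3 = 7, pos_x_4 = 5, pos_y_4 = 5.5, pos_z_4 = 2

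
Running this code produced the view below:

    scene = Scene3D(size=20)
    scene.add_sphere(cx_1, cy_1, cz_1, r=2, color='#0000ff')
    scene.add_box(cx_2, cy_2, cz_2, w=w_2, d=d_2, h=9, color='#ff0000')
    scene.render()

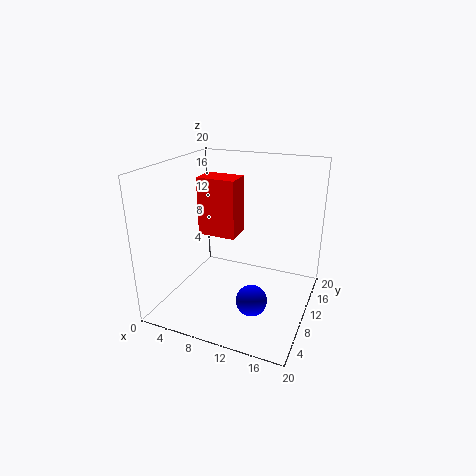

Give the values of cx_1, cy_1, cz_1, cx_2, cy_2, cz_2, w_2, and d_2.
cx_1 = 14, cy_1 = 5, cz_1 = 4, cx_2 = 2, cy_2 = 13, cz_2 = 8, w_2 = 6, d_2 = 4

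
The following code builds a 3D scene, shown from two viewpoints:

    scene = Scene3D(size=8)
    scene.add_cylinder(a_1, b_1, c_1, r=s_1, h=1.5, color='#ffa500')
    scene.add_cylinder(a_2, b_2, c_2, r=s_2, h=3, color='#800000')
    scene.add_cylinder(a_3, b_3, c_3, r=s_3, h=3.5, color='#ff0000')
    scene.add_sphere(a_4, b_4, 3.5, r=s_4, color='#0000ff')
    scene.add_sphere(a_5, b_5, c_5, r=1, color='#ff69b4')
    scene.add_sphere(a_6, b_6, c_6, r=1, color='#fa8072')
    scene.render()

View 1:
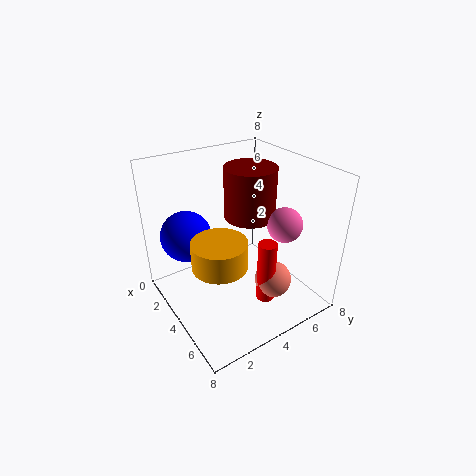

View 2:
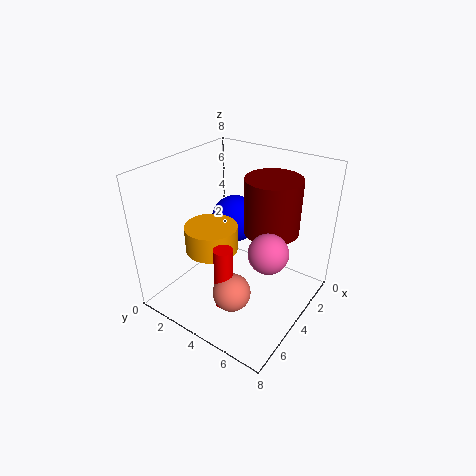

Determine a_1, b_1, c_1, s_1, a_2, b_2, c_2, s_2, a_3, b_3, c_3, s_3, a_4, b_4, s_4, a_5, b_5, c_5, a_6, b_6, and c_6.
a_1 = 4.5; b_1 = 2.5; c_1 = 3; s_1 = 1.5; a_2 = 3; b_2 = 5.5; c_2 = 4.5; s_2 = 1.5; a_3 = 6; b_3 = 4.5; c_3 = 1; s_3 = 0.5; a_4 = 1.5; b_4 = 2; s_4 = 1.5; a_5 = 5; b_5 = 6.5; c_5 = 4.5; a_6 = 6; b_6 = 5; c_6 = 2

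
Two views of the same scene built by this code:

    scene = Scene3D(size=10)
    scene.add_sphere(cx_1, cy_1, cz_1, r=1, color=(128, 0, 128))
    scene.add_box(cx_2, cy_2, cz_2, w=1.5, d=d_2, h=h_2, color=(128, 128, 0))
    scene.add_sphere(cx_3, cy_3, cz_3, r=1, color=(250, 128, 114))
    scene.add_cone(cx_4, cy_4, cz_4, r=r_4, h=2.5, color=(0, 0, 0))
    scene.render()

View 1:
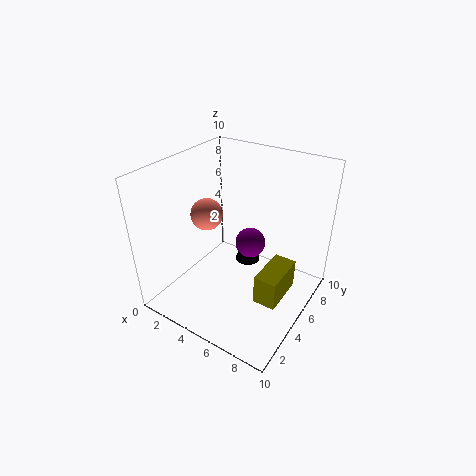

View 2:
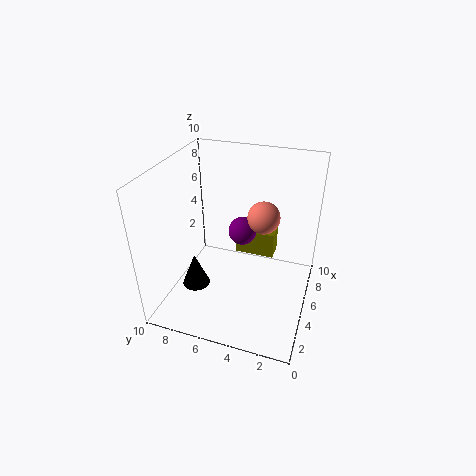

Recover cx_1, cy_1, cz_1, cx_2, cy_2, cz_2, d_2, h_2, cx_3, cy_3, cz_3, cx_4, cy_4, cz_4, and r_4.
cx_1 = 6, cy_1 = 5, cz_1 = 5, cx_2 = 7.5, cy_2 = 3, cz_2 = 2, d_2 = 3, h_2 = 2, cx_3 = 4, cy_3 = 3, cz_3 = 7.5, cx_4 = 4, cy_4 = 8, cz_4 = 1, r_4 = 1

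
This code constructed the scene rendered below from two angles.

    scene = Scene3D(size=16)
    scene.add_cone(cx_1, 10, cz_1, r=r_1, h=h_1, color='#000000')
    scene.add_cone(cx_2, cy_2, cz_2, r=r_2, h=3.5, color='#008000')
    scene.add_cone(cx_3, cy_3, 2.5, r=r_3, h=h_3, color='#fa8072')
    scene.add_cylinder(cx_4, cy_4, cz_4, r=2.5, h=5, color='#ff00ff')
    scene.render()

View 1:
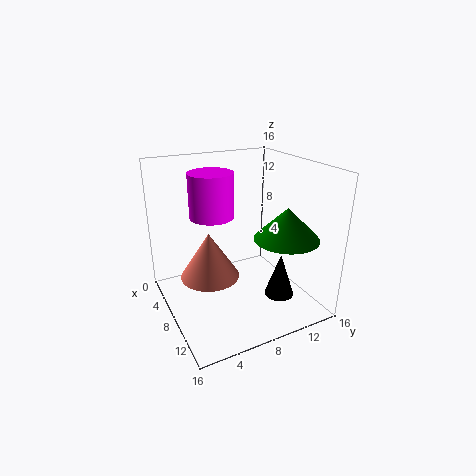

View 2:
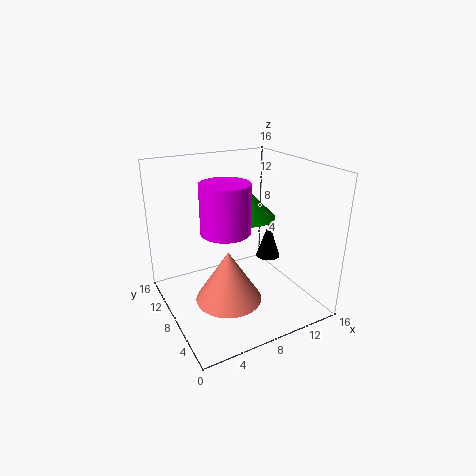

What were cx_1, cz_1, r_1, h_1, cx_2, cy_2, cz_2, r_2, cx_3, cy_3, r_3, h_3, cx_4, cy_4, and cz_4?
cx_1 = 13.5, cz_1 = 3.5, r_1 = 1.5, h_1 = 4.5, cx_2 = 11.5, cy_2 = 12, cz_2 = 8.5, r_2 = 3.5, cx_3 = 5.5, cy_3 = 5.5, r_3 = 3.5, h_3 = 5.5, cx_4 = 5.5, cy_4 = 6, cz_4 = 10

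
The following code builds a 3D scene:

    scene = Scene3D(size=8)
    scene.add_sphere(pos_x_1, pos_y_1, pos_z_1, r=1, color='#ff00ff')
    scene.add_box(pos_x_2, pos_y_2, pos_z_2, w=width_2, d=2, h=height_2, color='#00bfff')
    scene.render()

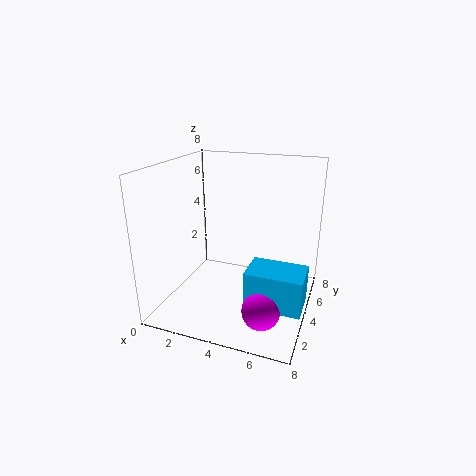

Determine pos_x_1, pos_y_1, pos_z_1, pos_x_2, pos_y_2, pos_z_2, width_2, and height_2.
pos_x_1 = 6; pos_y_1 = 2; pos_z_1 = 1; pos_x_2 = 5; pos_y_2 = 2; pos_z_2 = 1; width_2 = 3; height_2 = 2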